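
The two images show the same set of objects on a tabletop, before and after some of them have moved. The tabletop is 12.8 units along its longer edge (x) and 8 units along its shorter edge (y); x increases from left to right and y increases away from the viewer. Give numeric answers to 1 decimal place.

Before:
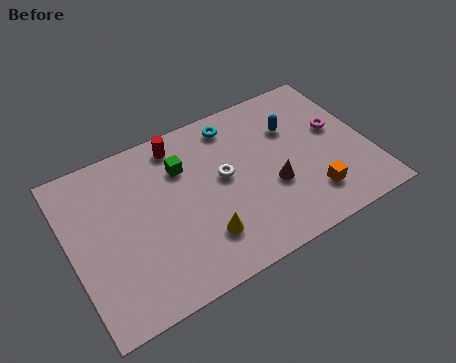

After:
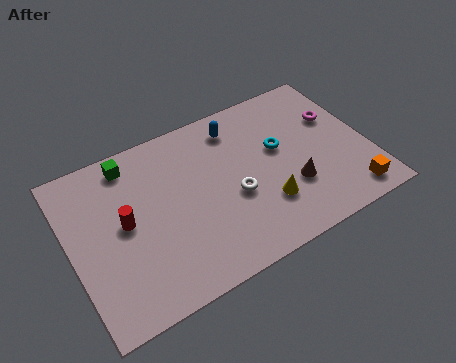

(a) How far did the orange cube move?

1.7

The orange cube moved from about (10.0, 1.8) to (11.6, 1.1), a distance of √(1.6² + 0.7²) ≈ 1.7.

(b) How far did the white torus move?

1.1

The white torus moved from about (6.6, 4.4) to (6.9, 3.3), a distance of √(0.3² + 1.1²) ≈ 1.1.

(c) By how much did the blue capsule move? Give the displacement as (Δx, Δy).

(-2.3, 1.1)

From the two frames, the blue capsule sits at roughly (9.8, 5.5) before and (7.5, 6.6) after.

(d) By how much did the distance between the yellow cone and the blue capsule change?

-1.4

The distance was about 5.7 in the first image and 4.3 in the second, so they moved 1.4 units closer together.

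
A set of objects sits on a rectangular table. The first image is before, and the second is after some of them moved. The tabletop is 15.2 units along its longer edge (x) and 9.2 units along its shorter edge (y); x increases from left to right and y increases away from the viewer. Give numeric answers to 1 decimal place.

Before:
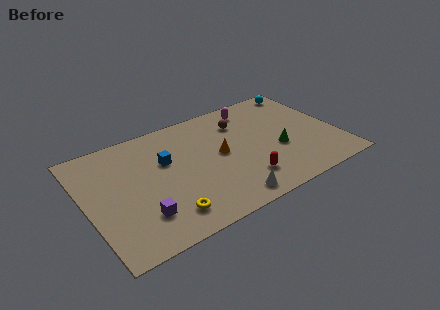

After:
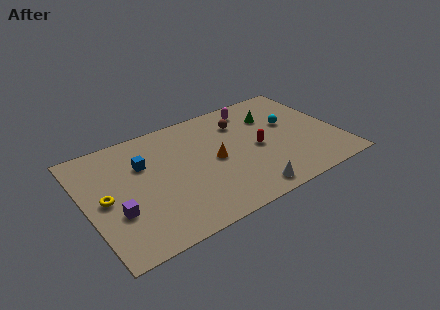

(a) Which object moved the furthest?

the yellow torus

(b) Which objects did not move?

the magenta capsule and the brown sphere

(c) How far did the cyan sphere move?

3.1

The cyan sphere moved from about (14.0, 8.2) to (12.5, 5.5), a distance of √(1.5² + 2.7²) ≈ 3.1.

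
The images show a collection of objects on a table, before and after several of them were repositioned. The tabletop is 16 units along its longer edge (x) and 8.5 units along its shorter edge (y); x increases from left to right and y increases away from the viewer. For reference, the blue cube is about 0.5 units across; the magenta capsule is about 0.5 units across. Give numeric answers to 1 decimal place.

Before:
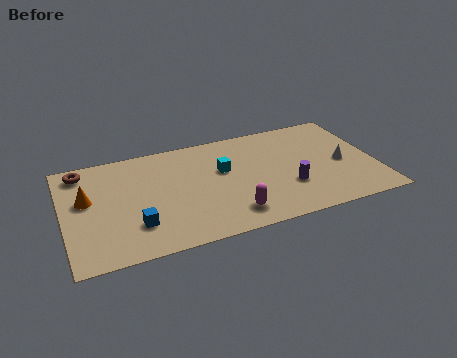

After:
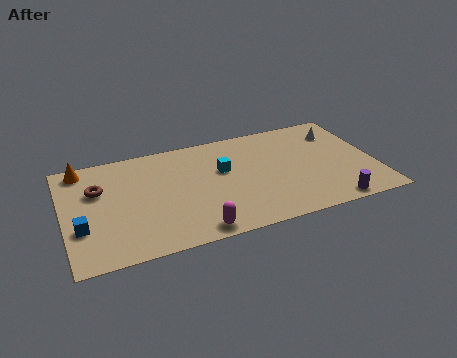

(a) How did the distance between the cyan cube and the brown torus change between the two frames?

-1.0

Before: roughly 7.4 units apart; after: 6.4. That's 1.0 units closer together.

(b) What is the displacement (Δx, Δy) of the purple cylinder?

(2.0, -2.0)

From the two frames, the purple cylinder sits at roughly (11.4, 2.8) before and (13.4, 0.8) after.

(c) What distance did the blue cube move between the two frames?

2.8

The blue cube was near (3.5, 2.3) before and (0.8, 2.9) after, so it travelled √(2.7² + 0.6²) ≈ 2.8 units.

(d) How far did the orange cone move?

2.5

The orange cone moved from about (1.2, 5.0) to (1.1, 7.5), a distance of √(0.1² + 2.5²) ≈ 2.5.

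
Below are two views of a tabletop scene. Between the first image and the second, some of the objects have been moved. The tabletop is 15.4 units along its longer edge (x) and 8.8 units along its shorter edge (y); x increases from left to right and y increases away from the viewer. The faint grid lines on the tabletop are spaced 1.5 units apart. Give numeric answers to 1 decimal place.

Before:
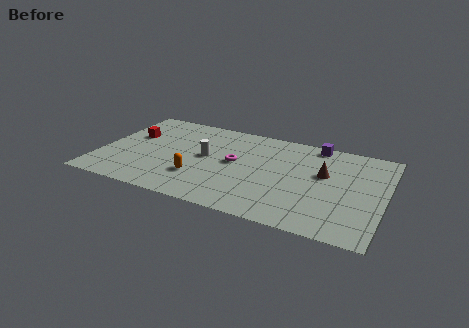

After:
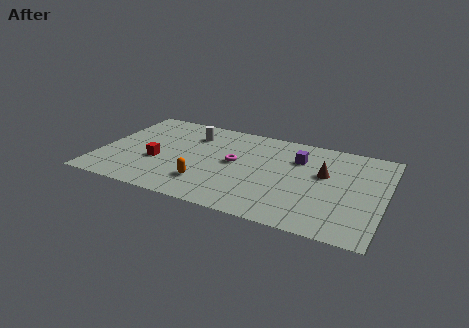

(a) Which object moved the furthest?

the red cube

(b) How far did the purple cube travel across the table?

1.9

The purple cube moved from about (11.4, 8.0) to (10.6, 6.3), a distance of √(0.8² + 1.7²) ≈ 1.9.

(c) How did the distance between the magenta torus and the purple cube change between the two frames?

-1.6

They were about 5.3 units apart before and 3.7 after — 1.6 units closer together.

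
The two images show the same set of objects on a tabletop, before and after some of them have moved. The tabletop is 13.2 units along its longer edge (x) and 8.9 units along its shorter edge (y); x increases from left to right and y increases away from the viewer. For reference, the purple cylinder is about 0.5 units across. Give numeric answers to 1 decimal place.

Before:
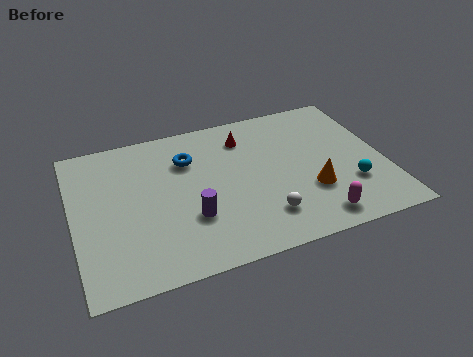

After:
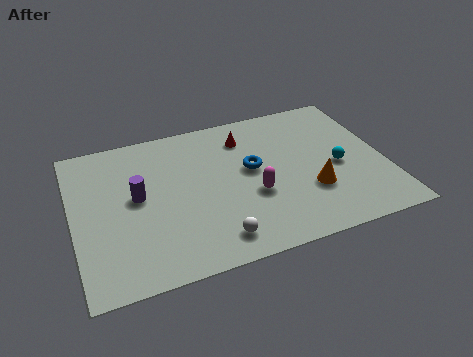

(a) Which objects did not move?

the red cone and the orange cone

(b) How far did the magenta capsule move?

3.3

The magenta capsule moved from about (9.9, 1.2) to (7.5, 3.4), a distance of √(2.4² + 2.2²) ≈ 3.3.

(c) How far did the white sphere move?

2.2

From (7.8, 2.0) to (5.7, 1.4), the white sphere covered √(2.1² + 0.6²) ≈ 2.2 units.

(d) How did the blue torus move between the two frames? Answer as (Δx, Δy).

(2.6, -1.4)

From the two frames, the blue torus sits at roughly (5.0, 6.4) before and (7.6, 5.0) after.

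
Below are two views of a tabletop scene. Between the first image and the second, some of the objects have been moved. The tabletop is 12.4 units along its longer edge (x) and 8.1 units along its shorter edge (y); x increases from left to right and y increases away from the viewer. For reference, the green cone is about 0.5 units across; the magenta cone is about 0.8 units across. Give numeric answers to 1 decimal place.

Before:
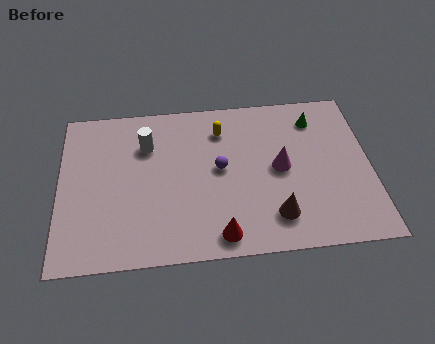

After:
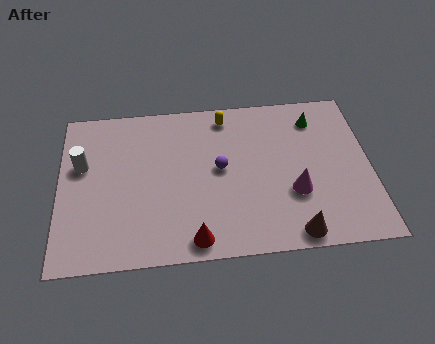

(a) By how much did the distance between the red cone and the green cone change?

+0.7

The distance was about 6.8 in the first image and 7.5 in the second, so they moved 0.7 units further apart.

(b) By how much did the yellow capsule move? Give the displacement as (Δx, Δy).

(0.2, 0.7)

From the two frames, the yellow capsule sits at roughly (6.5, 6.3) before and (6.7, 7.0) after.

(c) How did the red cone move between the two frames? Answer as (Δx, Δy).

(-1.0, -0.1)

From the two frames, the red cone sits at roughly (6.3, 1.0) before and (5.3, 0.9) after.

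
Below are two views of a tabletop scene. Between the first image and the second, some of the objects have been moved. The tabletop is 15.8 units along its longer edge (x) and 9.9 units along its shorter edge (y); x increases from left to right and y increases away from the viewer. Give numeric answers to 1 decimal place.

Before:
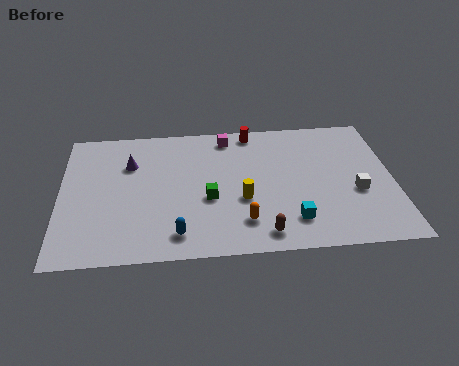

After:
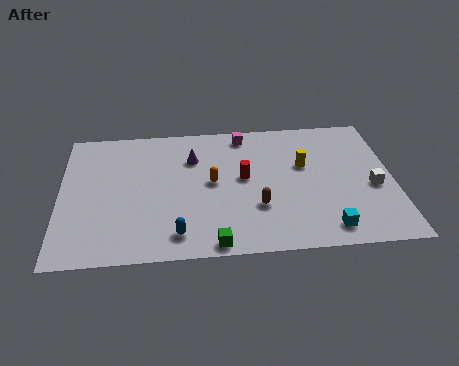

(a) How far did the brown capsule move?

1.9

The brown capsule was near (9.5, 1.3) before and (9.3, 3.2) after, so it travelled √(0.2² + 1.9²) ≈ 1.9 units.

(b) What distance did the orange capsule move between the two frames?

3.3

The orange capsule moved from about (8.6, 2.2) to (7.2, 5.2), a distance of √(1.4² + 3.0²) ≈ 3.3.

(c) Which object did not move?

the blue capsule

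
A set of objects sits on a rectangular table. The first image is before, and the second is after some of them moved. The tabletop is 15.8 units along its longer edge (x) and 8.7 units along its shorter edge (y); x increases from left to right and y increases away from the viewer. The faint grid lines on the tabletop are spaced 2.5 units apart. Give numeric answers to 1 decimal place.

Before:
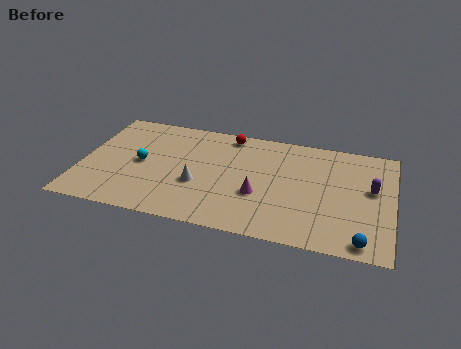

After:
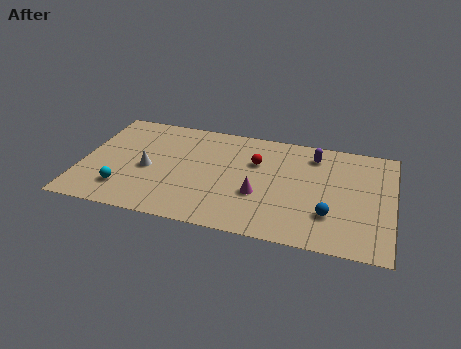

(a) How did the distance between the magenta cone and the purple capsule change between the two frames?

-1.2

They were about 5.9 units apart before and 4.7 after — 1.2 units closer together.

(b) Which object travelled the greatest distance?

the purple capsule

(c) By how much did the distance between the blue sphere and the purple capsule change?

+0.6

Before: roughly 4.1 units apart; after: 4.7. That's 0.6 units further apart.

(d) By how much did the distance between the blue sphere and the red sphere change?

-4.7

They were about 9.8 units apart before and 5.1 after — 4.7 units closer together.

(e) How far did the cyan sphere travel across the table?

2.4

From (3.0, 4.3) to (2.3, 2.0), the cyan sphere covered √(0.7² + 2.3²) ≈ 2.4 units.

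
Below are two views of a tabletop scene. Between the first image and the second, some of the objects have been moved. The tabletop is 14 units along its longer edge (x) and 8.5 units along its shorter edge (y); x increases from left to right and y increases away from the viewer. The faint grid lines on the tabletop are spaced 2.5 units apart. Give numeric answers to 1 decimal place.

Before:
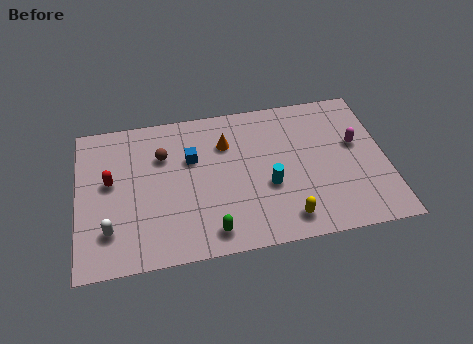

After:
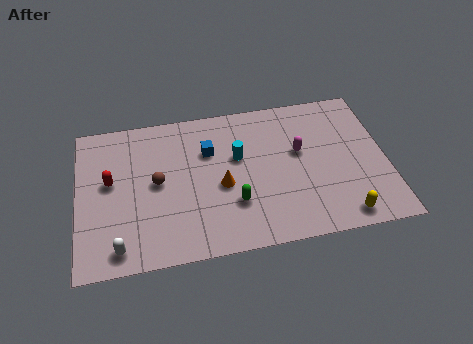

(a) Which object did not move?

the red capsule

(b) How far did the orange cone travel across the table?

2.4

The orange cone moved from about (6.8, 6.1) to (6.5, 3.7), a distance of √(0.3² + 2.4²) ≈ 2.4.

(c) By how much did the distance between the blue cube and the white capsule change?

+1.2

They were about 5.1 units apart before and 6.3 after — 1.2 units further apart.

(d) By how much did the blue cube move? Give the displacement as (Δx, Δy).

(0.8, 0.3)

From the two frames, the blue cube sits at roughly (5.2, 5.5) before and (6.0, 5.8) after.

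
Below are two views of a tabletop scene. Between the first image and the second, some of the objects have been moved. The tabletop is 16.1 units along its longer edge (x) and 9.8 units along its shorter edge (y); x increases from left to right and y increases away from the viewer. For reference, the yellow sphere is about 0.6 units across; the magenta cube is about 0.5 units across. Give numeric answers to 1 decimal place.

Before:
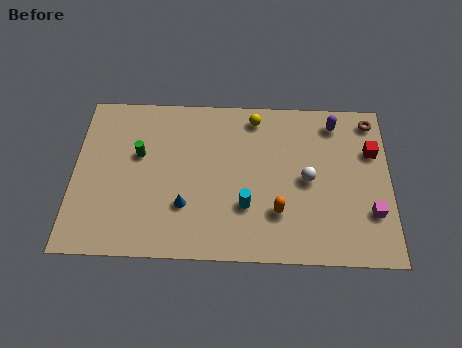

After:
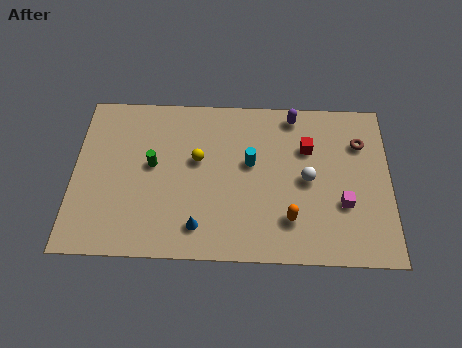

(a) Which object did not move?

the white sphere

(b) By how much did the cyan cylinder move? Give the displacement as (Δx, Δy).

(0.2, 2.6)

The cyan cylinder started near (8.8, 3.1) and ended near (9.0, 5.7).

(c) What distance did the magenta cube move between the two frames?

1.5

The magenta cube was near (15.1, 2.9) before and (13.7, 3.4) after, so it travelled √(1.4² + 0.5²) ≈ 1.5 units.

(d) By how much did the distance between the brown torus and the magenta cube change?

-1.8

The distance was about 5.6 in the first image and 3.8 in the second, so they moved 1.8 units closer together.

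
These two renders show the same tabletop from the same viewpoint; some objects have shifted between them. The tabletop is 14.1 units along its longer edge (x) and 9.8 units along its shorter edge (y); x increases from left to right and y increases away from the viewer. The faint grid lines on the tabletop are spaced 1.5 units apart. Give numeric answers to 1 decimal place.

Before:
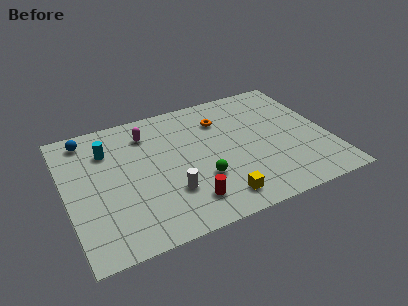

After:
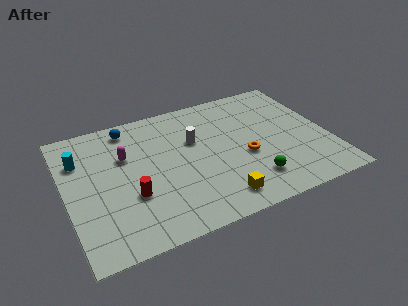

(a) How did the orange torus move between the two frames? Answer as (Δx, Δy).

(0.9, -3.3)

From the two frames, the orange torus sits at roughly (8.6, 7.3) before and (9.5, 4.0) after.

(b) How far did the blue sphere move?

2.3

From (1.4, 8.5) to (3.7, 8.5), the blue sphere covered √(2.3² + 0.0²) ≈ 2.3 units.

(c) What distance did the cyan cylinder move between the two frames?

1.5

The cyan cylinder was near (2.4, 7.2) before and (0.9, 7.0) after, so it travelled √(1.5² + 0.2²) ≈ 1.5 units.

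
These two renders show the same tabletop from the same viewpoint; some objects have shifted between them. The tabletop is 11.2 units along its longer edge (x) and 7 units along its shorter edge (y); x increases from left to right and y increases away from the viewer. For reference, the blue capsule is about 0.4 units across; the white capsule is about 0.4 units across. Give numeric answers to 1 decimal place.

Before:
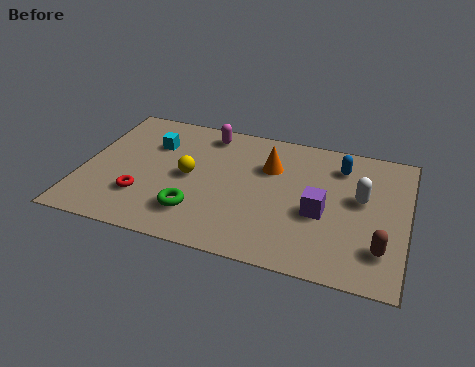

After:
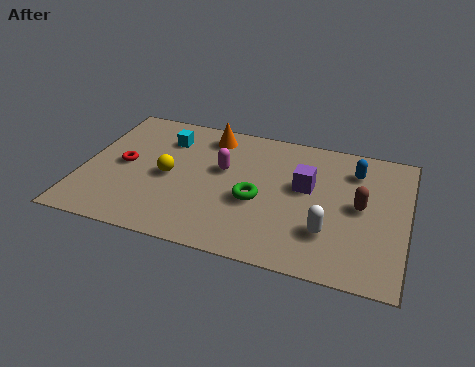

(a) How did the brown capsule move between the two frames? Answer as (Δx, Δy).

(-0.8, 1.9)

The brown capsule started near (10.4, 1.7) and ended near (9.6, 3.6).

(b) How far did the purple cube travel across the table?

1.3

From (8.3, 2.9) to (7.7, 4.1), the purple cube covered √(0.6² + 1.2²) ≈ 1.3 units.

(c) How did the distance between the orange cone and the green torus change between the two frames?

-0.3

The distance was about 3.9 in the first image and 3.6 in the second, so they moved 0.3 units closer together.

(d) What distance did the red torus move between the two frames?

1.7

The red torus was near (2.2, 2.0) before and (1.4, 3.5) after, so it travelled √(0.8² + 1.5²) ≈ 1.7 units.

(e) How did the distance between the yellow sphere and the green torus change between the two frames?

+1.3

Before: roughly 1.8 units apart; after: 3.1. That's 1.3 units further apart.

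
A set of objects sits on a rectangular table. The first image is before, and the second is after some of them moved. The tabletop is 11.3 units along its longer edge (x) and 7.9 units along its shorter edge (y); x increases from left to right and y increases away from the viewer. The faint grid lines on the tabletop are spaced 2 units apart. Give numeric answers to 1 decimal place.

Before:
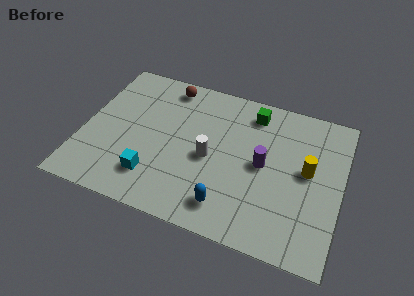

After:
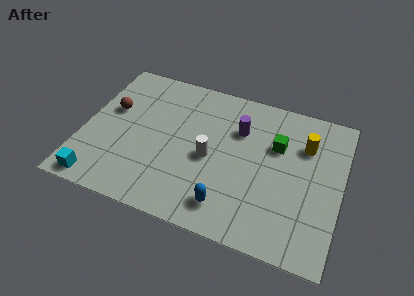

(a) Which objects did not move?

the blue capsule and the white cylinder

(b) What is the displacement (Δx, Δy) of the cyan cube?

(-2.3, -1.0)

From the two frames, the cyan cube sits at roughly (3.3, 1.8) before and (1.0, 0.8) after.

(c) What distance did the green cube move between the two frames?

1.8

The green cube was near (7.2, 6.6) before and (8.4, 5.2) after, so it travelled √(1.2² + 1.4²) ≈ 1.8 units.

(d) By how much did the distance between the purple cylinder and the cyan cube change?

+2.3

The distance was about 5.1 in the first image and 7.4 in the second, so they moved 2.3 units further apart.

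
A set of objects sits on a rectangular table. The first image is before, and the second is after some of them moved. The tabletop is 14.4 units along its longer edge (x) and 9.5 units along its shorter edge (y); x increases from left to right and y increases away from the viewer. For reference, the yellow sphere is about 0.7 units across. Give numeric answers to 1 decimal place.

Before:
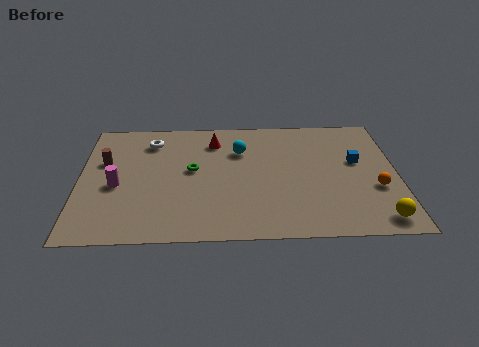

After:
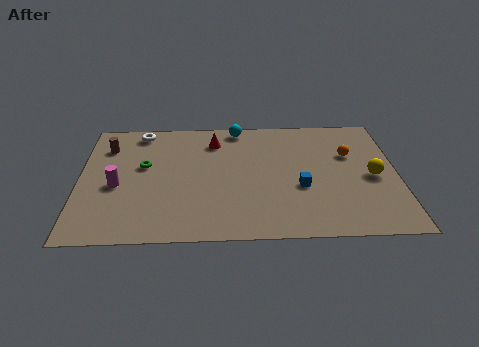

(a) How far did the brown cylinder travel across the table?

1.2

The brown cylinder moved from about (1.1, 6.0) to (1.2, 7.2), a distance of √(0.1² + 1.2²) ≈ 1.2.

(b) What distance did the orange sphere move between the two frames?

2.9

The orange sphere was near (13.4, 3.5) before and (12.3, 6.2) after, so it travelled √(1.1² + 2.7²) ≈ 2.9 units.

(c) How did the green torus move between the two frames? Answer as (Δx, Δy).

(-2.2, 0.4)

The green torus was at about (5.1, 5.2) and moved to about (2.9, 5.6).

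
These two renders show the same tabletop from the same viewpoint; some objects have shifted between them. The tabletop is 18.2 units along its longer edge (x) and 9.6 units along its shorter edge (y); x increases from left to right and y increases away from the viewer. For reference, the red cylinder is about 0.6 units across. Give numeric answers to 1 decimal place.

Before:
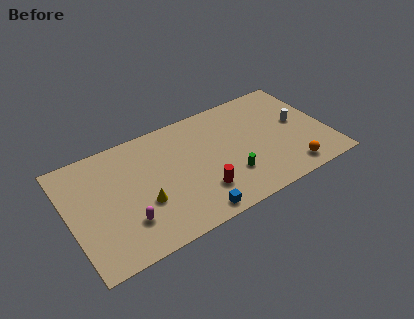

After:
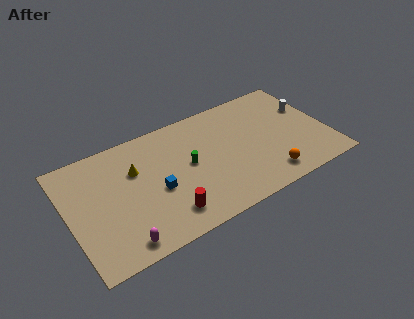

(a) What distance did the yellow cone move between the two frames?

2.9

From (5.0, 3.5) to (4.8, 6.4), the yellow cone covered √(0.2² + 2.9²) ≈ 2.9 units.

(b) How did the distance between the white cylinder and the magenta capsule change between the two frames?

+2.1

The distance was about 12.9 in the first image and 15.0 in the second, so they moved 2.1 units further apart.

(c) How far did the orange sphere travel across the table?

1.6

From (15.1, 1.4) to (13.5, 1.6), the orange sphere covered √(1.6² + 0.2²) ≈ 1.6 units.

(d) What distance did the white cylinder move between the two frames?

1.3

The white cylinder moved from about (16.3, 5.2) to (17.2, 6.2), a distance of √(0.9² + 1.0²) ≈ 1.3.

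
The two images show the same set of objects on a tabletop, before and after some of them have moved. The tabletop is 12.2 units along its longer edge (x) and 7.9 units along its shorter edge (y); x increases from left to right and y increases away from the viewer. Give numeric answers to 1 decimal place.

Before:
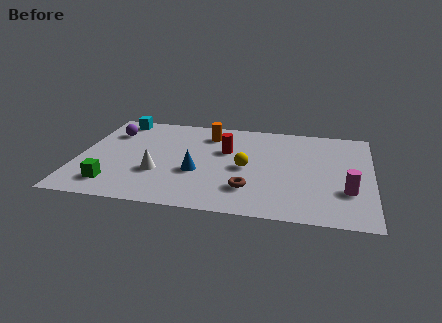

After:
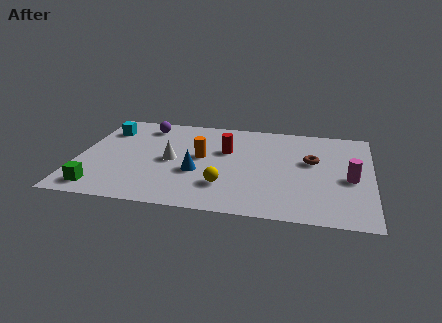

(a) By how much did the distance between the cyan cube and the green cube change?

-0.6

Before: roughly 5.5 units apart; after: 4.9. That's 0.6 units closer together.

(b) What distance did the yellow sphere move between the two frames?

1.8

The yellow sphere moved from about (7.0, 3.7) to (6.2, 2.1), a distance of √(0.8² + 1.6²) ≈ 1.8.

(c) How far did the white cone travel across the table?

1.2

The white cone moved from about (3.4, 2.7) to (3.9, 3.8), a distance of √(0.5² + 1.1²) ≈ 1.2.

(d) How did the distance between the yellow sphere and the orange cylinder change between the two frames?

-0.6

Before: roughly 3.1 units apart; after: 2.5. That's 0.6 units closer together.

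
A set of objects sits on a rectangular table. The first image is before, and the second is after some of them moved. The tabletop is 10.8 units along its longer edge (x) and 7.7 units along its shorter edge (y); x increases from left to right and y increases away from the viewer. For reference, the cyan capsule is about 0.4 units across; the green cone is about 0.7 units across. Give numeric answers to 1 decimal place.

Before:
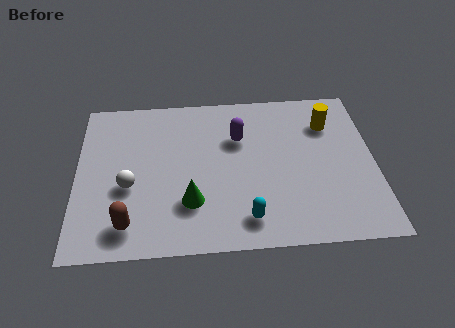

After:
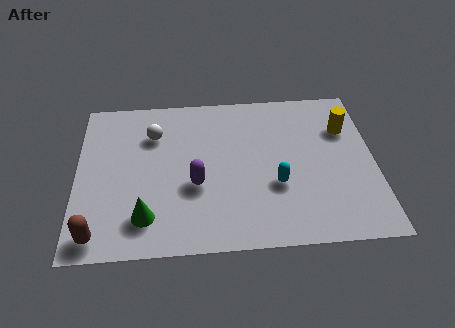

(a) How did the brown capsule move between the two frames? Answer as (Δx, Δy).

(-1.1, -0.4)

The brown capsule started near (1.9, 1.3) and ended near (0.8, 0.9).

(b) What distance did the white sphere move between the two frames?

2.7

From (1.9, 3.1) to (2.8, 5.6), the white sphere covered √(0.9² + 2.5²) ≈ 2.7 units.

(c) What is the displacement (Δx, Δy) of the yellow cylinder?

(0.6, -0.3)

From the two frames, the yellow cylinder sits at roughly (9.2, 5.7) before and (9.8, 5.4) after.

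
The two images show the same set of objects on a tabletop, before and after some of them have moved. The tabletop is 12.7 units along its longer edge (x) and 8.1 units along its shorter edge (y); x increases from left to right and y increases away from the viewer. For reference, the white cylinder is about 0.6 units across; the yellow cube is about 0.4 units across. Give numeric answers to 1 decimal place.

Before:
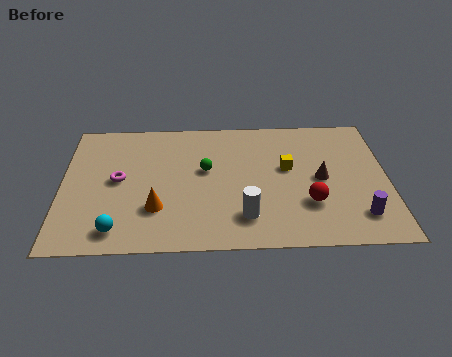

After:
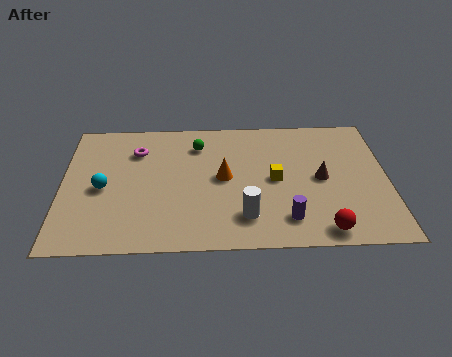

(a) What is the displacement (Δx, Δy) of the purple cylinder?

(-2.8, -0.1)

The purple cylinder was at about (11.5, 1.7) and moved to about (8.7, 1.6).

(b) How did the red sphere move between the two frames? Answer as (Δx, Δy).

(0.5, -1.6)

The red sphere started near (9.6, 2.5) and ended near (10.1, 0.9).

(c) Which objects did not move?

the brown cone and the white cylinder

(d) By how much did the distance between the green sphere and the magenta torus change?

-1.0

The distance was about 3.4 in the first image and 2.4 in the second, so they moved 1.0 units closer together.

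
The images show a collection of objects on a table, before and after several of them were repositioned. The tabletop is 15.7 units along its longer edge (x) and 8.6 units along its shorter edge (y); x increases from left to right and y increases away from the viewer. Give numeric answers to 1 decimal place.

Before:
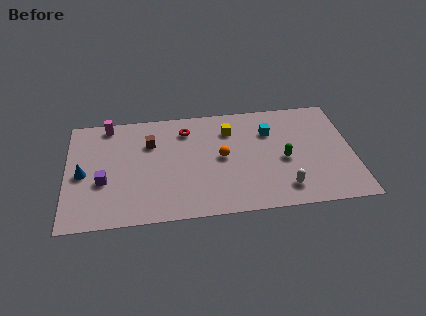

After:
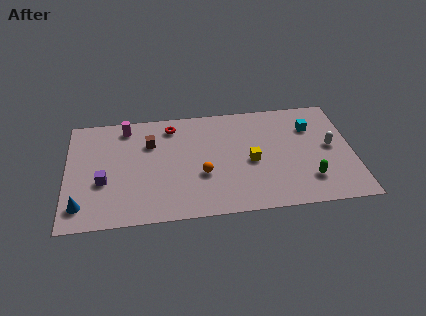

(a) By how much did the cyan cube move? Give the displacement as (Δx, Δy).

(2.3, 0.1)

The cyan cube was at about (11.2, 6.1) and moved to about (13.5, 6.2).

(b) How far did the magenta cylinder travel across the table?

1.0

The magenta cylinder moved from about (2.3, 7.7) to (3.3, 7.4), a distance of √(1.0² + 0.3²) ≈ 1.0.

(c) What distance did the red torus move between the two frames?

0.9

From (6.6, 6.8) to (5.8, 7.2), the red torus covered √(0.8² + 0.4²) ≈ 0.9 units.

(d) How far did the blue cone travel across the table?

2.4

The blue cone was near (0.9, 4.0) before and (0.8, 1.6) after, so it travelled √(0.1² + 2.4²) ≈ 2.4 units.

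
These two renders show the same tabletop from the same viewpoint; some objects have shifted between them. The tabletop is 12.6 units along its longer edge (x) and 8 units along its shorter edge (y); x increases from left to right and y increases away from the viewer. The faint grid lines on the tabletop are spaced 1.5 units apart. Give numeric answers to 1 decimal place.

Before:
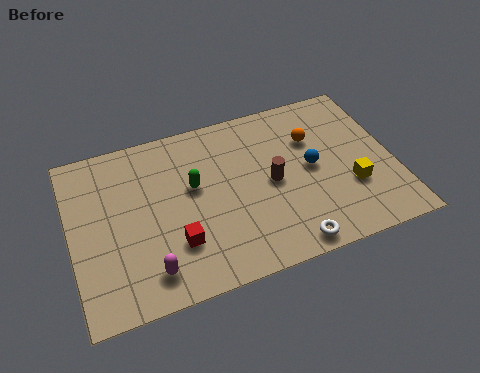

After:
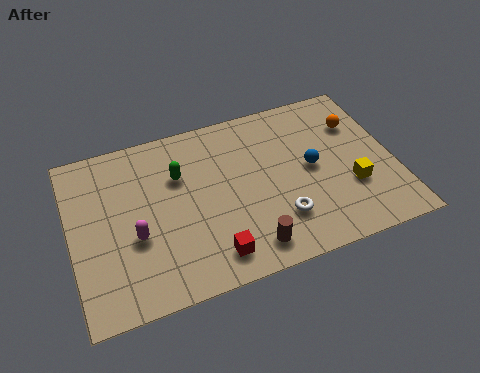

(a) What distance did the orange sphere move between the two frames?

1.8

The orange sphere was near (9.6, 5.5) before and (11.4, 5.7) after, so it travelled √(1.8² + 0.2²) ≈ 1.8 units.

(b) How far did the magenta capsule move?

1.7

The magenta capsule was near (2.8, 1.4) before and (2.4, 3.1) after, so it travelled √(0.4² + 1.7²) ≈ 1.7 units.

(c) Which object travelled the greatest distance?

the brown cylinder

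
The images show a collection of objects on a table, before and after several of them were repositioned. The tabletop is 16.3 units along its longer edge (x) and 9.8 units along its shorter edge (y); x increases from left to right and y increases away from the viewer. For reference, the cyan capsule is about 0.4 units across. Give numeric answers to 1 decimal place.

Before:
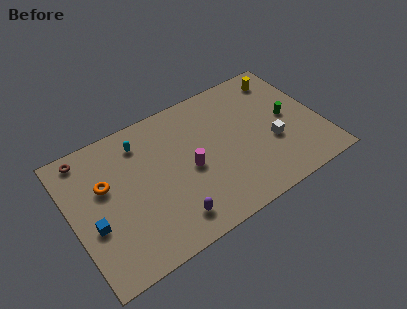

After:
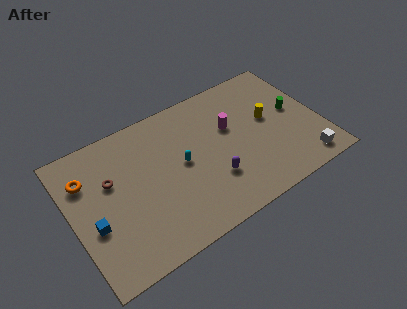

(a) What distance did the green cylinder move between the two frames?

0.6

From (14.3, 5.0) to (14.8, 5.3), the green cylinder covered √(0.5² + 0.3²) ≈ 0.6 units.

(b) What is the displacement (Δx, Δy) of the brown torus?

(1.3, -2.5)

From the two frames, the brown torus sits at roughly (1.4, 8.7) before and (2.7, 6.2) after.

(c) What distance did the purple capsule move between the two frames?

3.3

The purple capsule was near (5.9, 1.7) before and (8.9, 3.0) after, so it travelled √(3.0² + 1.3²) ≈ 3.3 units.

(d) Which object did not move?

the blue cube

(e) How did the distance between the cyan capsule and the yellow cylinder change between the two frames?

-3.7

Before: roughly 9.6 units apart; after: 5.9. That's 3.7 units closer together.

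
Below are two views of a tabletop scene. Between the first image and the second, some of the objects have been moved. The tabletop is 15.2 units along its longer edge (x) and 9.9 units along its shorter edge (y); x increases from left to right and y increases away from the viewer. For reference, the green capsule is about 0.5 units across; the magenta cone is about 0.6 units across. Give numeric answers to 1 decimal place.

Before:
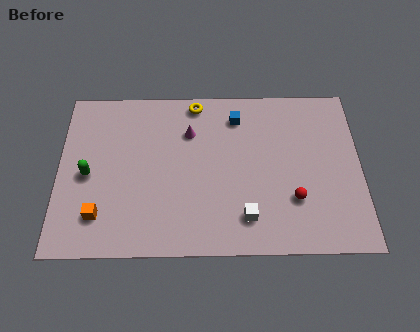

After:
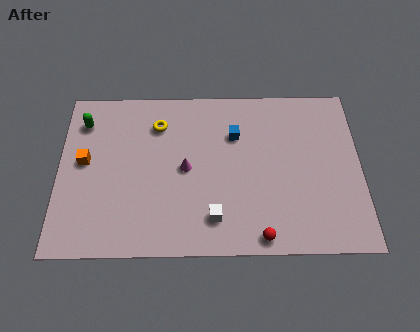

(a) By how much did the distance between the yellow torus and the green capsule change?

-3.1

Before: roughly 6.9 units apart; after: 3.8. That's 3.1 units closer together.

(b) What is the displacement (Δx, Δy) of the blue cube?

(-0.1, -1.1)

The blue cube started near (9.0, 8.0) and ended near (8.9, 6.9).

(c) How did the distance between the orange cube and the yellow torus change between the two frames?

-3.9

The distance was about 8.2 in the first image and 4.3 in the second, so they moved 3.9 units closer together.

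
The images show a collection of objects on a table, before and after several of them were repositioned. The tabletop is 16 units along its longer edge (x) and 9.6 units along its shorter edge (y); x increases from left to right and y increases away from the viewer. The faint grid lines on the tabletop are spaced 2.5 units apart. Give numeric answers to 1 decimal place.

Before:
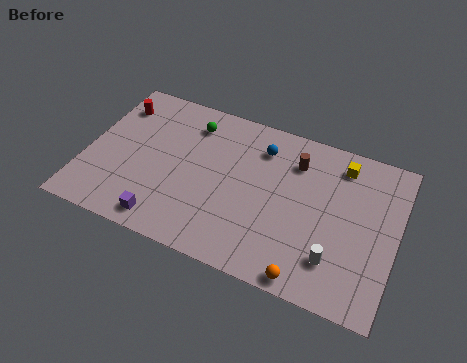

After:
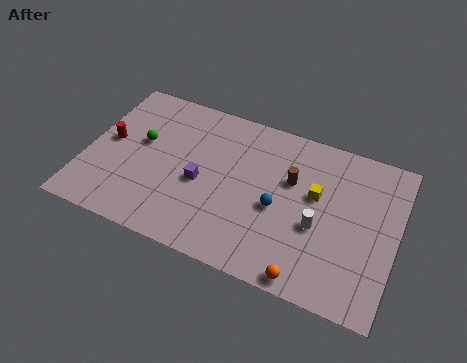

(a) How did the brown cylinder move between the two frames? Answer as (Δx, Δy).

(-0.1, -1.2)

From the two frames, the brown cylinder sits at roughly (10.6, 7.3) before and (10.5, 6.1) after.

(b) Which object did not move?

the orange sphere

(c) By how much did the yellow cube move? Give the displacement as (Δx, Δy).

(-1.1, -2.3)

From the two frames, the yellow cube sits at roughly (12.9, 8.0) before and (11.8, 5.7) after.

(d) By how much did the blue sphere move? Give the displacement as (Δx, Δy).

(1.2, -3.3)

The blue sphere was at about (8.8, 7.5) and moved to about (10.0, 4.2).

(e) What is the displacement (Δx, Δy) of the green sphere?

(-2.4, -2.1)

The green sphere started near (5.1, 7.7) and ended near (2.7, 5.6).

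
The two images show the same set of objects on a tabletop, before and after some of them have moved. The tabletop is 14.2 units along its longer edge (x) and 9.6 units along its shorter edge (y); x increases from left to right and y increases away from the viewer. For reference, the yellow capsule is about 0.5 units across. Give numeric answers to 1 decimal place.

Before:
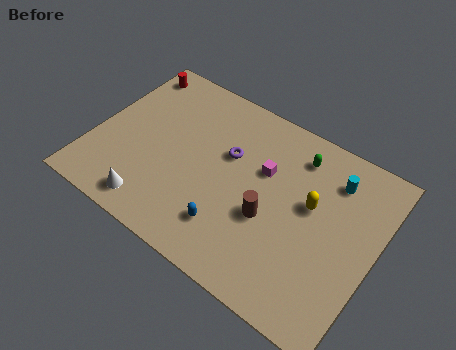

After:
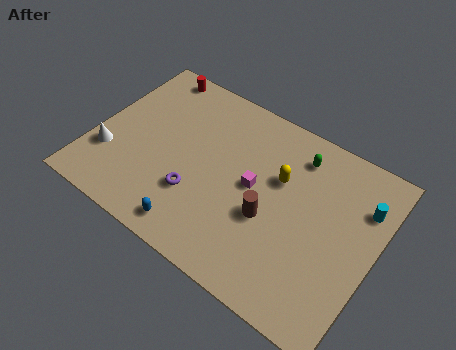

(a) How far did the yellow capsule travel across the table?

1.8

The yellow capsule moved from about (10.9, 5.6) to (9.2, 6.1), a distance of √(1.7² + 0.5²) ≈ 1.8.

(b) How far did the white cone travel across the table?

3.1

The white cone was near (3.6, 1.3) before and (1.0, 2.9) after, so it travelled √(2.6² + 1.6²) ≈ 3.1 units.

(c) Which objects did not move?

the green capsule and the brown cylinder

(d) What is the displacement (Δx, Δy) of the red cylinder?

(1.0, 0.4)

The red cylinder was at about (1.0, 8.3) and moved to about (2.0, 8.7).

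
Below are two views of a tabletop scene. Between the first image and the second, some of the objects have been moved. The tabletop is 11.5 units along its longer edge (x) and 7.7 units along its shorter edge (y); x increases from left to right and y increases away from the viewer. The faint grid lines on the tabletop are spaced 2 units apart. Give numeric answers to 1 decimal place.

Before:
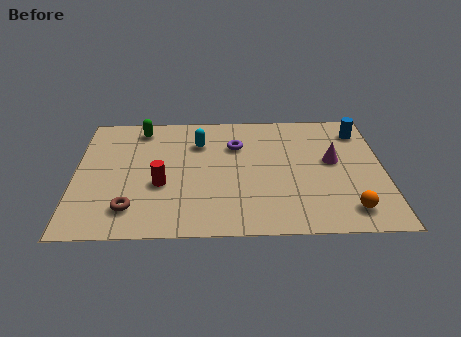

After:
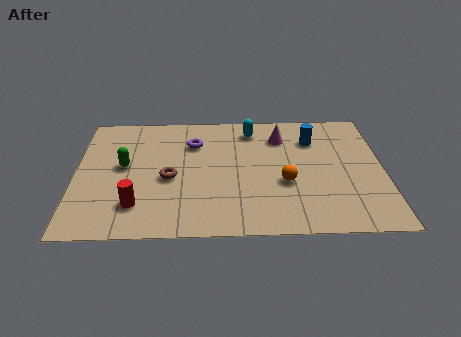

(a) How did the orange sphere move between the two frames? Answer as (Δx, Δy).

(-2.3, 1.7)

From the two frames, the orange sphere sits at roughly (10.1, 1.3) before and (7.8, 3.0) after.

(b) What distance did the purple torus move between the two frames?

1.6

From (6.0, 5.4) to (4.4, 5.6), the purple torus covered √(1.6² + 0.2²) ≈ 1.6 units.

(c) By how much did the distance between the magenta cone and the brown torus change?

-3.1

The distance was about 8.0 in the first image and 4.9 in the second, so they moved 3.1 units closer together.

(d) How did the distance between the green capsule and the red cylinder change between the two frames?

-1.2

The distance was about 3.7 in the first image and 2.5 in the second, so they moved 1.2 units closer together.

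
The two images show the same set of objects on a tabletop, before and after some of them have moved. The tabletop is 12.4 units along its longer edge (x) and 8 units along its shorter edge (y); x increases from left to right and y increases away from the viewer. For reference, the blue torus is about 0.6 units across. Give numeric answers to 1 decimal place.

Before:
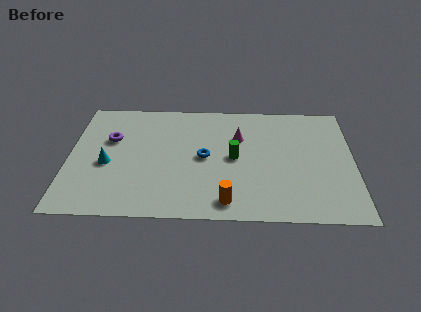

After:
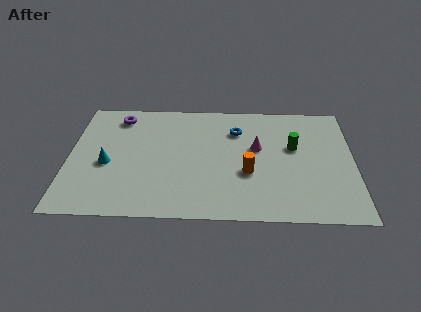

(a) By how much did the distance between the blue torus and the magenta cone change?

-0.6

Before: roughly 2.1 units apart; after: 1.5. That's 0.6 units closer together.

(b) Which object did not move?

the cyan cone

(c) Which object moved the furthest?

the green cylinder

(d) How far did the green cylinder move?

2.7

The green cylinder was near (7.2, 4.0) before and (9.8, 4.8) after, so it travelled √(2.6² + 0.8²) ≈ 2.7 units.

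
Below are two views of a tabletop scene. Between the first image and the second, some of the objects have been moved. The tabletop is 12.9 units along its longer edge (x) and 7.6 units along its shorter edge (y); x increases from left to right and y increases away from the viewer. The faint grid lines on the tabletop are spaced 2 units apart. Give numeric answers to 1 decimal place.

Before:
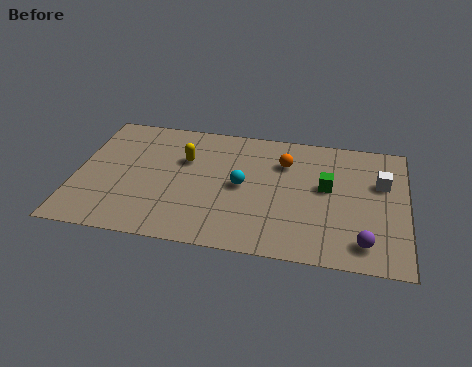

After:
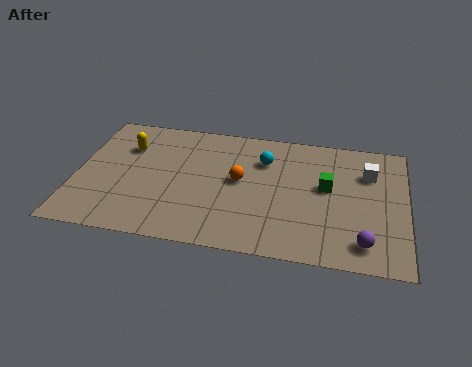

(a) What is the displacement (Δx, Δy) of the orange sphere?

(-1.7, -1.4)

The orange sphere was at about (8.1, 5.5) and moved to about (6.4, 4.1).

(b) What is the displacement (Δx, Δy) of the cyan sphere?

(0.8, 1.7)

The cyan sphere was at about (6.5, 3.8) and moved to about (7.3, 5.5).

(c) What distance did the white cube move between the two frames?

0.7

The white cube was near (11.9, 4.9) before and (11.4, 5.4) after, so it travelled √(0.5² + 0.5²) ≈ 0.7 units.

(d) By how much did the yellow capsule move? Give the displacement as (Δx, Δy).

(-2.3, 0.4)

The yellow capsule started near (4.2, 5.0) and ended near (1.9, 5.4).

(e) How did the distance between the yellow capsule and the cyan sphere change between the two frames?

+2.8

Before: roughly 2.6 units apart; after: 5.4. That's 2.8 units further apart.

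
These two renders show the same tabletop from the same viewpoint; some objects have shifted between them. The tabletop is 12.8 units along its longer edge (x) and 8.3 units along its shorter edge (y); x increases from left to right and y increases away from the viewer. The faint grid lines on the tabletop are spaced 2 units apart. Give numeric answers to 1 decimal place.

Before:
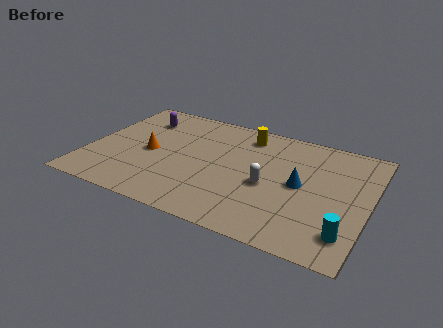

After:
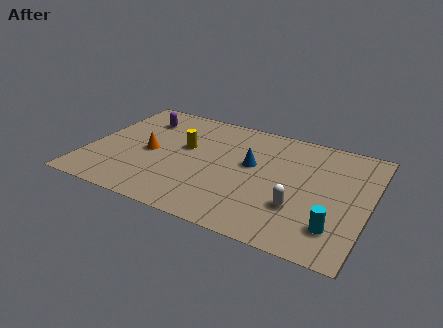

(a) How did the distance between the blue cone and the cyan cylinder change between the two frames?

+1.6

The distance was about 3.4 in the first image and 5.0 in the second, so they moved 1.6 units further apart.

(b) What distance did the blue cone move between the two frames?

2.4

The blue cone was near (9.7, 4.2) before and (7.4, 4.8) after, so it travelled √(2.3² + 0.6²) ≈ 2.4 units.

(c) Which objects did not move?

the purple capsule and the orange cone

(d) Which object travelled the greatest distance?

the yellow cylinder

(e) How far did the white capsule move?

1.8

From (8.3, 3.6) to (9.8, 2.6), the white capsule covered √(1.5² + 1.0²) ≈ 1.8 units.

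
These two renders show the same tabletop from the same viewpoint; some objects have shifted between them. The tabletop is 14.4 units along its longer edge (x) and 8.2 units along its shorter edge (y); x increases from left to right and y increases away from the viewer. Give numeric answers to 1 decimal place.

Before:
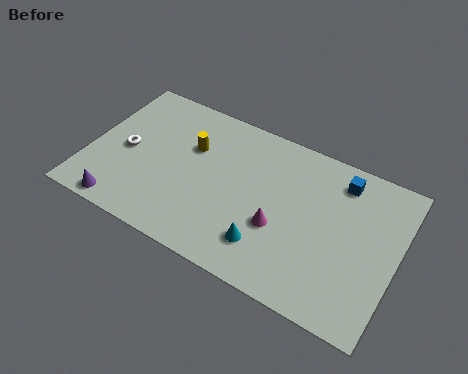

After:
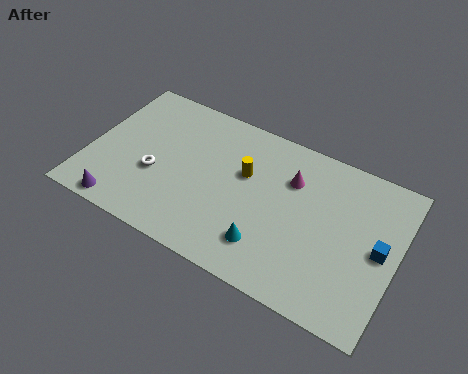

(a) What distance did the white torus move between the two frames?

1.7

The white torus moved from about (1.7, 3.9) to (3.2, 3.2), a distance of √(1.5² + 0.7²) ≈ 1.7.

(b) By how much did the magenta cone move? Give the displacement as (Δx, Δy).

(0.2, 2.7)

From the two frames, the magenta cone sits at roughly (9.1, 3.1) before and (9.3, 5.8) after.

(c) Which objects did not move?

the cyan cone and the purple cone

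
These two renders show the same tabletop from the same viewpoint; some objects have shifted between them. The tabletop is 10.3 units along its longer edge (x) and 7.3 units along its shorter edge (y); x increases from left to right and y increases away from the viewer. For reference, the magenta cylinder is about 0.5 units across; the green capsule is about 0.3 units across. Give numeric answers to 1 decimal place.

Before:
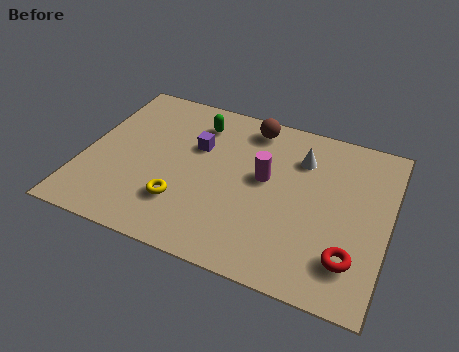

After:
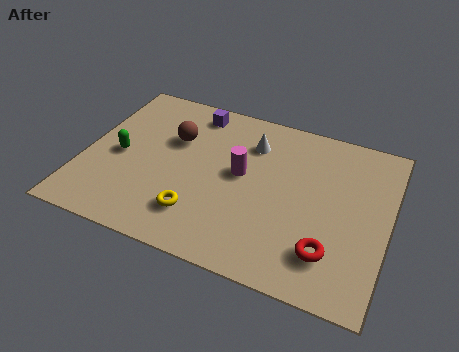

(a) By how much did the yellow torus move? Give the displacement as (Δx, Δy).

(0.6, -0.3)

From the two frames, the yellow torus sits at roughly (3.5, 2.0) before and (4.1, 1.7) after.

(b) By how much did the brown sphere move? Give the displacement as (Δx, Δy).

(-2.5, -1.5)

From the two frames, the brown sphere sits at roughly (5.4, 6.3) before and (2.9, 4.8) after.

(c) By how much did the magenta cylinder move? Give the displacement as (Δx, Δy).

(-0.8, -0.1)

The magenta cylinder started near (6.1, 4.1) and ended near (5.3, 4.0).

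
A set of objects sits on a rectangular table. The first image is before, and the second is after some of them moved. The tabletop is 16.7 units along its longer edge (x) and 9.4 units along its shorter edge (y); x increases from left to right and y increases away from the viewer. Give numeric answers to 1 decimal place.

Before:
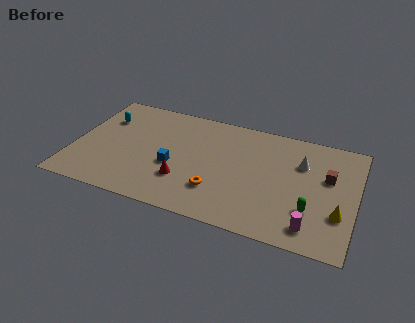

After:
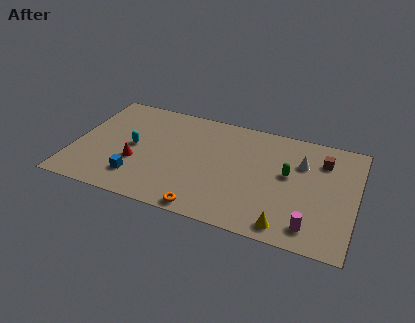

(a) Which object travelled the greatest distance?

the yellow cone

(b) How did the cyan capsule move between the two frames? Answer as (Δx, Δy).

(2.0, -2.0)

The cyan capsule started near (1.5, 6.7) and ended near (3.5, 4.7).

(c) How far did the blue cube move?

2.6

The blue cube was near (6.0, 3.8) before and (4.0, 2.1) after, so it travelled √(2.0² + 1.7²) ≈ 2.6 units.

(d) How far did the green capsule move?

2.9

From (14.2, 2.8) to (12.7, 5.3), the green capsule covered √(1.5² + 2.5²) ≈ 2.9 units.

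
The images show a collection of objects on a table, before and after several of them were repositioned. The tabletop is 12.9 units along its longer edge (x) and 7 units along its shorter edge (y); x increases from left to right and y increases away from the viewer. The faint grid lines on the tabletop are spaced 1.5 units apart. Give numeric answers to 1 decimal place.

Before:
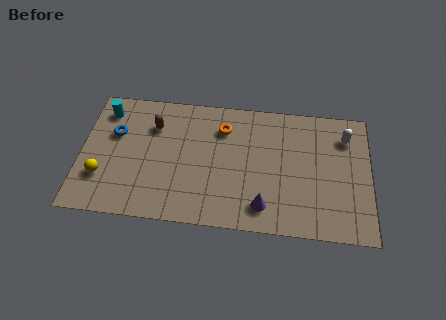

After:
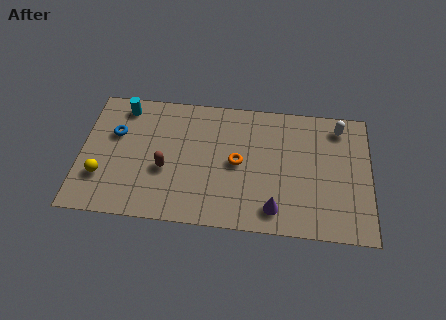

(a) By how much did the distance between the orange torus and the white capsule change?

-0.4

They were about 5.5 units apart before and 5.1 after — 0.4 units closer together.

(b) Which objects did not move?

the blue torus and the yellow sphere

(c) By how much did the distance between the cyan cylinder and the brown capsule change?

+1.5

Before: roughly 2.3 units apart; after: 3.8. That's 1.5 units further apart.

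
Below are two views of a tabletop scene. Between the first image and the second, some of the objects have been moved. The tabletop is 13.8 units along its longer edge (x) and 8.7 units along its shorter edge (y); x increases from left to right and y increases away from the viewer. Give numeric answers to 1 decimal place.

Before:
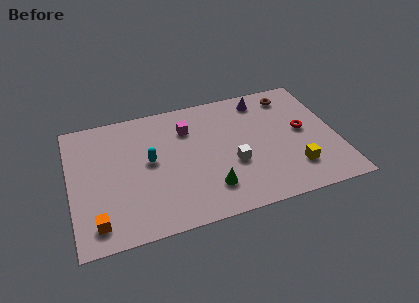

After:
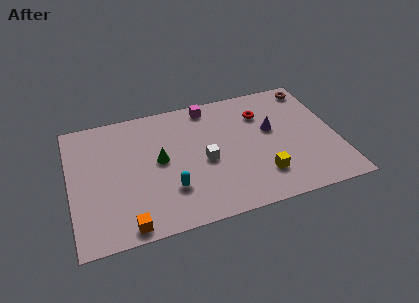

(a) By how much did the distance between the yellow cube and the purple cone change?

-2.3

The distance was about 5.4 in the first image and 3.1 in the second, so they moved 2.3 units closer together.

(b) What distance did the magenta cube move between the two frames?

1.8

From (6.2, 6.4) to (7.4, 7.7), the magenta cube covered √(1.2² + 1.3²) ≈ 1.8 units.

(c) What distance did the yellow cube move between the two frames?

1.7

The yellow cube was near (11.4, 2.1) before and (9.7, 2.1) after, so it travelled √(1.7² + 0.0²) ≈ 1.7 units.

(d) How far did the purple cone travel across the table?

2.3

The purple cone was near (10.2, 7.4) before and (10.5, 5.1) after, so it travelled √(0.3² + 2.3²) ≈ 2.3 units.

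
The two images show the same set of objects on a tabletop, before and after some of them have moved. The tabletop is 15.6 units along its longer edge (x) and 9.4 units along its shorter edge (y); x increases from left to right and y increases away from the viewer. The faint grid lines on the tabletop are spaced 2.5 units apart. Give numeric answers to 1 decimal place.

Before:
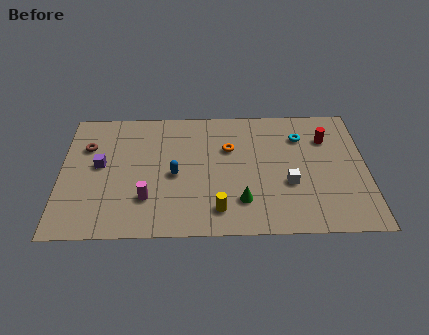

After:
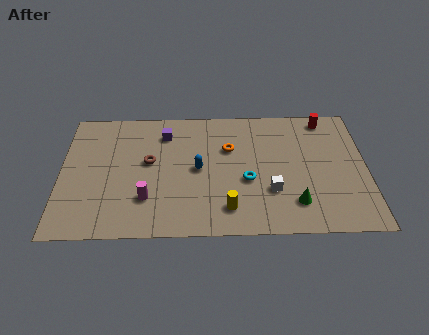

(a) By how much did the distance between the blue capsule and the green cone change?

+1.6

The distance was about 3.9 in the first image and 5.5 in the second, so they moved 1.6 units further apart.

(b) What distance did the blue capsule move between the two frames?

1.3

The blue capsule was near (5.8, 4.3) before and (7.0, 4.7) after, so it travelled √(1.2² + 0.4²) ≈ 1.3 units.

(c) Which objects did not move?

the orange torus and the magenta cylinder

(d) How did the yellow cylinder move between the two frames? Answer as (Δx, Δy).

(0.5, 0.1)

The yellow cylinder started near (8.0, 1.7) and ended near (8.5, 1.8).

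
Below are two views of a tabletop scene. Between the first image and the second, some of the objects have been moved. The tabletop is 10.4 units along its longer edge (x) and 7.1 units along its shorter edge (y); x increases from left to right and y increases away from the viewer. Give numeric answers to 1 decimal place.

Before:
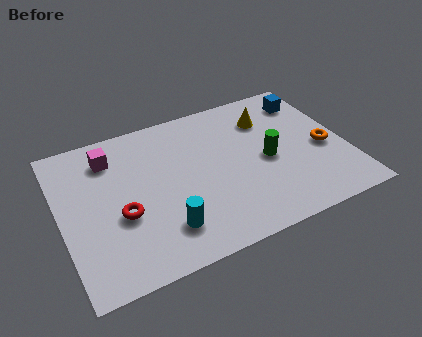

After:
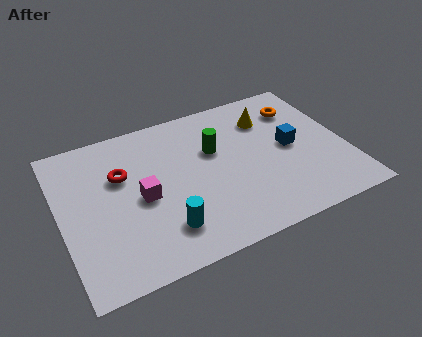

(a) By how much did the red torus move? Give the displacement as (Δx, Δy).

(0.2, 1.8)

From the two frames, the red torus sits at roughly (2.1, 2.8) before and (2.3, 4.6) after.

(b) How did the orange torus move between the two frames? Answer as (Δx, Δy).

(-0.6, 2.3)

The orange torus was at about (9.6, 3.1) and moved to about (9.0, 5.4).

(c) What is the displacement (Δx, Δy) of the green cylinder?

(-1.8, 1.2)

From the two frames, the green cylinder sits at roughly (7.5, 3.3) before and (5.7, 4.5) after.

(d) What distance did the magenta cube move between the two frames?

2.5

The magenta cube moved from about (2.0, 5.6) to (2.9, 3.3), a distance of √(0.9² + 2.3²) ≈ 2.5.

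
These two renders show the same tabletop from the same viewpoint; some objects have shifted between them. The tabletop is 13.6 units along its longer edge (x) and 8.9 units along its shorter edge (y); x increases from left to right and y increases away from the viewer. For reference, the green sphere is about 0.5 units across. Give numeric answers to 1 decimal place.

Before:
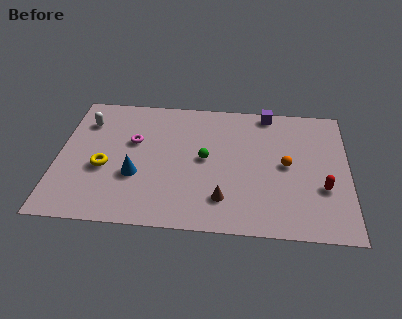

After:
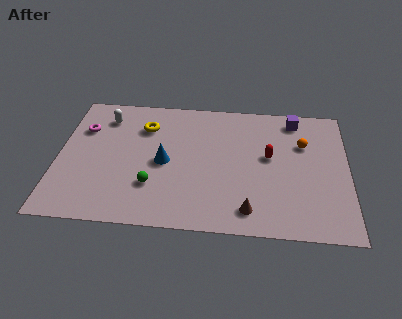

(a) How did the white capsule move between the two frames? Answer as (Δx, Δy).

(0.9, 0.4)

From the two frames, the white capsule sits at roughly (1.2, 6.7) before and (2.1, 7.1) after.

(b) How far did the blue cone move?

1.6

The blue cone moved from about (3.7, 3.2) to (5.0, 4.2), a distance of √(1.3² + 1.0²) ≈ 1.6.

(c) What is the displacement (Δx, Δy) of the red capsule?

(-2.5, 1.9)

From the two frames, the red capsule sits at roughly (12.4, 3.1) before and (9.9, 5.0) after.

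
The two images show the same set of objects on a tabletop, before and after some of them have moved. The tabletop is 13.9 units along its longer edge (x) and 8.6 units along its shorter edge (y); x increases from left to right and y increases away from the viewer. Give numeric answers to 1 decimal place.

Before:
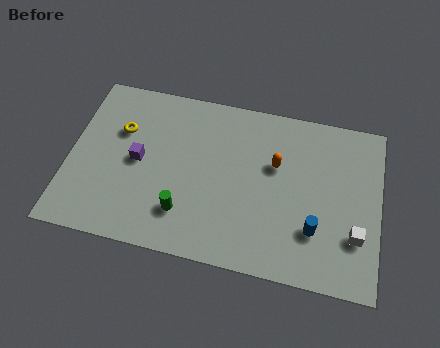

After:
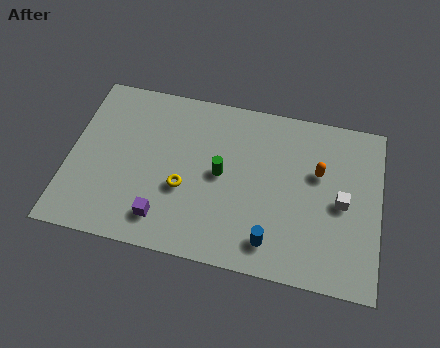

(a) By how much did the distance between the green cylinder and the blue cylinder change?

-2.0

They were about 5.8 units apart before and 3.8 after — 2.0 units closer together.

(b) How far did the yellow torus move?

3.8

The yellow torus was near (2.2, 5.7) before and (5.2, 3.3) after, so it travelled √(3.0² + 2.4²) ≈ 3.8 units.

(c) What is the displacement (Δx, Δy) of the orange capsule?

(1.9, 0.0)

From the two frames, the orange capsule sits at roughly (9.2, 5.4) before and (11.1, 5.4) after.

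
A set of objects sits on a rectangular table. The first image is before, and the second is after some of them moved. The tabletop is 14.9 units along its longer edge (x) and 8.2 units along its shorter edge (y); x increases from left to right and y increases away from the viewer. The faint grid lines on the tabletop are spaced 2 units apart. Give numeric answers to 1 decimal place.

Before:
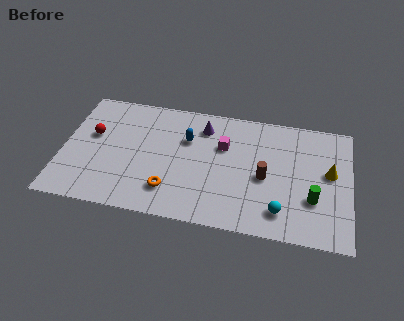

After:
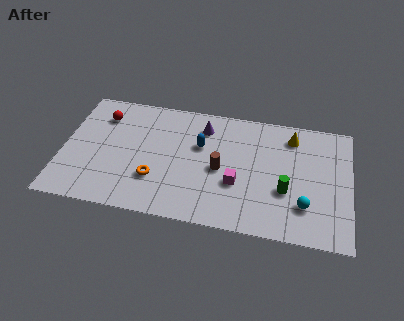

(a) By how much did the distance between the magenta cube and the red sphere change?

+1.1

Before: roughly 6.8 units apart; after: 7.9. That's 1.1 units further apart.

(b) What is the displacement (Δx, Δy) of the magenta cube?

(0.8, -2.4)

The magenta cube was at about (8.3, 5.4) and moved to about (9.1, 3.0).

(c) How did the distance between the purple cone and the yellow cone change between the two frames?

-2.3

Before: roughly 6.9 units apart; after: 4.6. That's 2.3 units closer together.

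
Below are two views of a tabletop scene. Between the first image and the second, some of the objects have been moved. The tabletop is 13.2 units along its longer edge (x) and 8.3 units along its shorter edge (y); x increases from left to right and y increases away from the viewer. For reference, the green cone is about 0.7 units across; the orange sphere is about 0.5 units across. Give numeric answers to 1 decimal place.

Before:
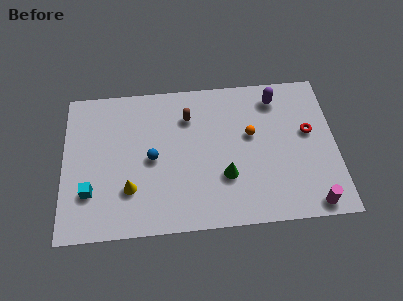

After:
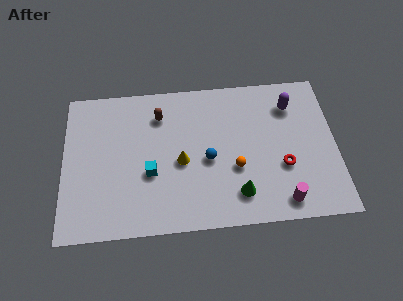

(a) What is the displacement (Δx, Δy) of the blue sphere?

(2.7, -0.3)

From the two frames, the blue sphere sits at roughly (4.3, 4.0) before and (7.0, 3.7) after.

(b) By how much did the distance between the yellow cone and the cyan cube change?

-0.3

The distance was about 1.9 in the first image and 1.6 in the second, so they moved 0.3 units closer together.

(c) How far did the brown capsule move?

1.4

From (6.1, 6.2) to (4.7, 6.4), the brown capsule covered √(1.4² + 0.2²) ≈ 1.4 units.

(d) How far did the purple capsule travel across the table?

0.9

From (10.4, 6.9) to (11.1, 6.4), the purple capsule covered √(0.7² + 0.5²) ≈ 0.9 units.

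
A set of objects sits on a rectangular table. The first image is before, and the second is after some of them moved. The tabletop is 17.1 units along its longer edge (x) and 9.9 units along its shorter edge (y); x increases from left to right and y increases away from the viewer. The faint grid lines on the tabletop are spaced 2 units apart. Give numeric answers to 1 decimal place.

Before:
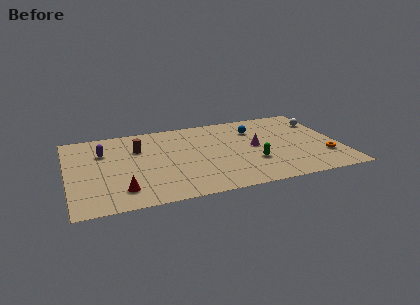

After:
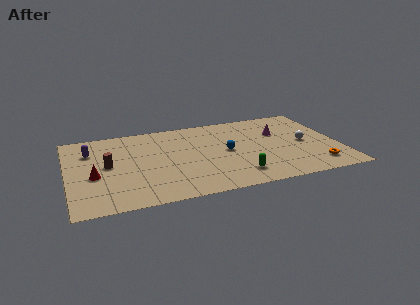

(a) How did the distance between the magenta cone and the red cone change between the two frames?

+3.0

They were about 9.1 units apart before and 12.1 after — 3.0 units further apart.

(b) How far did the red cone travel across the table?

2.6

From (3.2, 2.0) to (1.6, 4.1), the red cone covered √(1.6² + 2.1²) ≈ 2.6 units.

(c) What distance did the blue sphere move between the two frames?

3.0

From (12.0, 7.3) to (10.0, 5.0), the blue sphere covered √(2.0² + 2.3²) ≈ 3.0 units.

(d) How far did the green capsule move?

1.7

The green capsule was near (11.5, 3.2) before and (10.4, 1.9) after, so it travelled √(1.1² + 1.3²) ≈ 1.7 units.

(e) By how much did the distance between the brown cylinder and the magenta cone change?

+3.6

Before: roughly 7.5 units apart; after: 11.1. That's 3.6 units further apart.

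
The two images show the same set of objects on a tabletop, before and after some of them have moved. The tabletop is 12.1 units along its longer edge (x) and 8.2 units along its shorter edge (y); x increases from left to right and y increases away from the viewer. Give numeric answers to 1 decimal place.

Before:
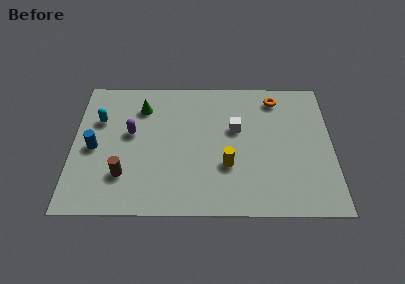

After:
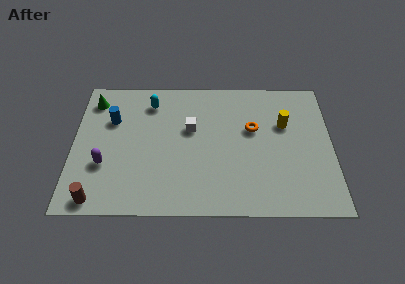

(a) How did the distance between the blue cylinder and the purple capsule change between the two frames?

+0.8

Before: roughly 1.9 units apart; after: 2.7. That's 0.8 units further apart.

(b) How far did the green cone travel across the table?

2.3

From (3.2, 6.3) to (0.9, 6.7), the green cone covered √(2.3² + 0.4²) ≈ 2.3 units.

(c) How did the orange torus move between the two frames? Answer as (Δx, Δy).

(-1.1, -1.9)

From the two frames, the orange torus sits at roughly (9.5, 6.9) before and (8.4, 5.0) after.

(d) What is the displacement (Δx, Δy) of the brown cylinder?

(-1.2, -1.4)

The brown cylinder was at about (2.4, 2.2) and moved to about (1.2, 0.8).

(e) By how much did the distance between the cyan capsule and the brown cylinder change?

+2.8

Before: roughly 3.5 units apart; after: 6.3. That's 2.8 units further apart.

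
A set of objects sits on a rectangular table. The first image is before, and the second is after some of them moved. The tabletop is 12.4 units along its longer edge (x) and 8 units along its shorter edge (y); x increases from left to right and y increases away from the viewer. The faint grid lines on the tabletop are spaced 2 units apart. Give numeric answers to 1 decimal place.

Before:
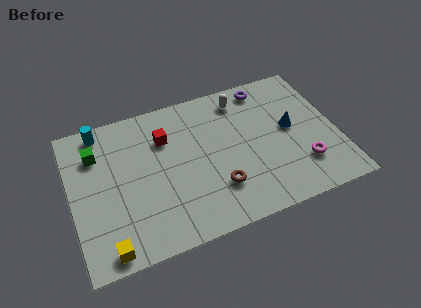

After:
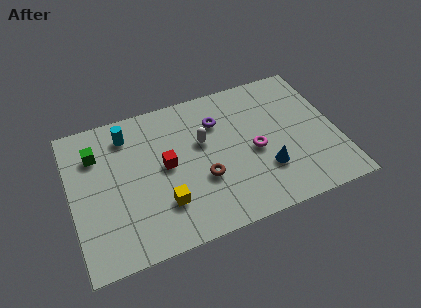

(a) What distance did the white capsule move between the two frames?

2.7

The white capsule was near (8.2, 6.7) before and (6.2, 4.9) after, so it travelled √(2.0² + 1.8²) ≈ 2.7 units.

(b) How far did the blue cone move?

2.4

From (10.3, 4.3) to (8.9, 2.4), the blue cone covered √(1.4² + 1.9²) ≈ 2.4 units.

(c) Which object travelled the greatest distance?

the yellow cube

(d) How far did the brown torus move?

0.9

The brown torus moved from about (6.6, 2.2) to (6.0, 2.9), a distance of √(0.6² + 0.7²) ≈ 0.9.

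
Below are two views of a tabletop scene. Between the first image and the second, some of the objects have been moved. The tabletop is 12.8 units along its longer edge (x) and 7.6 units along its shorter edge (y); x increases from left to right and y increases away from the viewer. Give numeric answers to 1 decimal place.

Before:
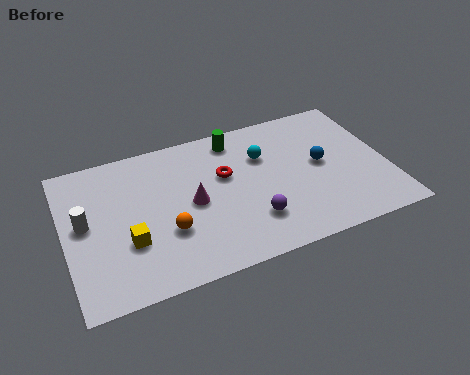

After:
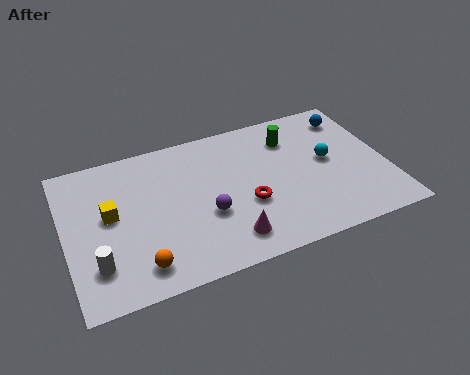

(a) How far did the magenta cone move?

2.6

The magenta cone was near (5.0, 3.7) before and (6.2, 1.4) after, so it travelled √(1.2² + 2.3²) ≈ 2.6 units.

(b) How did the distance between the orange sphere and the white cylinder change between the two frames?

-1.7

The distance was about 3.4 in the first image and 1.7 in the second, so they moved 1.7 units closer together.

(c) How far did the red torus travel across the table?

1.9

The red torus was near (6.4, 4.7) before and (7.1, 2.9) after, so it travelled √(0.7² + 1.8²) ≈ 1.9 units.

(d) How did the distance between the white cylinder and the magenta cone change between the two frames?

+0.9

Before: roughly 4.2 units apart; after: 5.1. That's 0.9 units further apart.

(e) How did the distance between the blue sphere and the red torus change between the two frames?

+1.8

Before: roughly 3.9 units apart; after: 5.7. That's 1.8 units further apart.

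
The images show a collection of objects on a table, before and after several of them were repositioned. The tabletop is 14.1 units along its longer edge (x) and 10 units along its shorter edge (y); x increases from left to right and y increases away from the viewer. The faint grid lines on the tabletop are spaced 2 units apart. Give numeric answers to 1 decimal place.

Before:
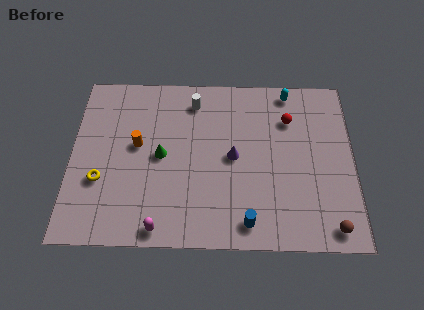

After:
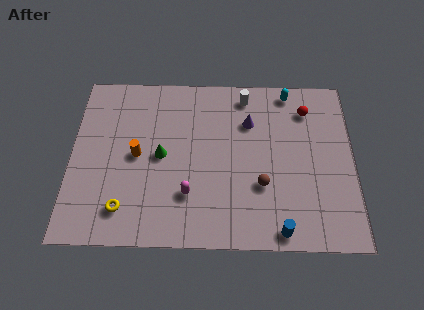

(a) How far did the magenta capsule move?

2.4

The magenta capsule moved from about (4.5, 0.9) to (5.9, 2.8), a distance of √(1.4² + 1.9²) ≈ 2.4.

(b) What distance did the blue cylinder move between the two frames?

1.6

The blue cylinder moved from about (8.8, 1.3) to (10.4, 0.9), a distance of √(1.6² + 0.4²) ≈ 1.6.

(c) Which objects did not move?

the green cone and the cyan capsule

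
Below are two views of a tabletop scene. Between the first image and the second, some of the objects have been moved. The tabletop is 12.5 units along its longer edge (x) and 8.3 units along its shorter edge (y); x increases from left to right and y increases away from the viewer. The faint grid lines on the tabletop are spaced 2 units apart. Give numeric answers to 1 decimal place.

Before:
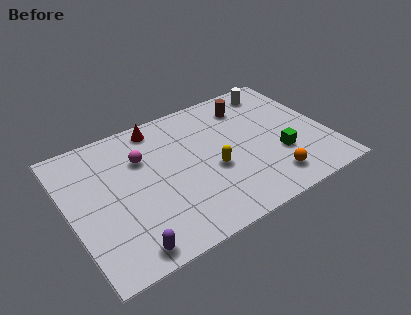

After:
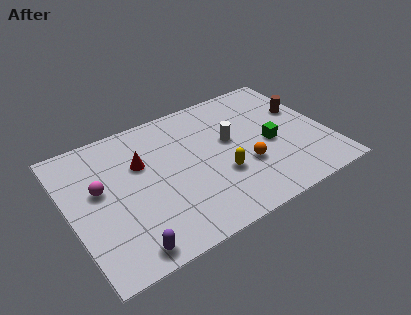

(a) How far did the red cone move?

2.2

From (4.7, 7.3) to (3.6, 5.4), the red cone covered √(1.1² + 1.9²) ≈ 2.2 units.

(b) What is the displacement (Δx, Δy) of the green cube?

(-0.3, 0.9)

The green cube was at about (10.0, 2.8) and moved to about (9.7, 3.7).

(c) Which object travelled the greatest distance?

the white cylinder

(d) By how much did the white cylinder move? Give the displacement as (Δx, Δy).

(-2.7, -2.3)

From the two frames, the white cylinder sits at roughly (10.6, 7.1) before and (7.9, 4.8) after.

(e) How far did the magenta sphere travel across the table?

2.4

The magenta sphere was near (3.7, 5.7) before and (1.5, 4.8) after, so it travelled √(2.2² + 0.9²) ≈ 2.4 units.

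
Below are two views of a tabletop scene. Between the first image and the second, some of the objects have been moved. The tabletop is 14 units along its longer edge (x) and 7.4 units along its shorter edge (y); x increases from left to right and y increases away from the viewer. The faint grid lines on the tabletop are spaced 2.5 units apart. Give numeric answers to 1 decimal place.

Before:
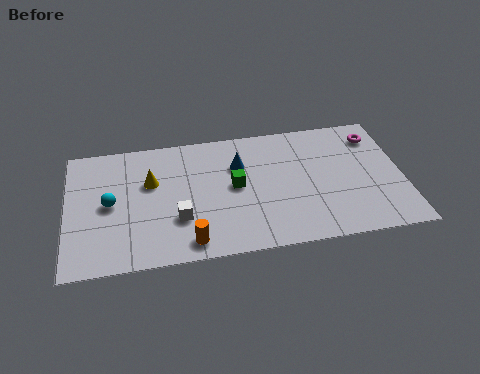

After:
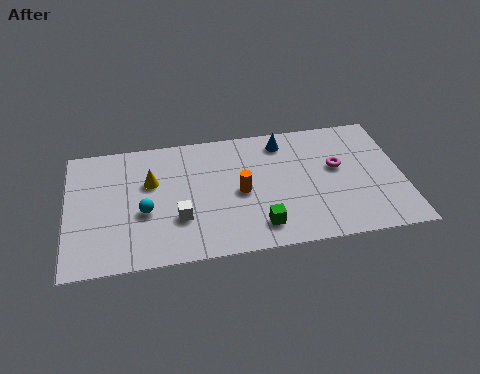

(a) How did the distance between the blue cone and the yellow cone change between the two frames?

+2.1

The distance was about 3.7 in the first image and 5.8 in the second, so they moved 2.1 units further apart.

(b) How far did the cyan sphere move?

1.6

The cyan sphere was near (1.8, 3.7) before and (3.2, 3.0) after, so it travelled √(1.4² + 0.7²) ≈ 1.6 units.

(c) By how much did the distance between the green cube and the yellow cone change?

+1.9

Before: roughly 3.6 units apart; after: 5.5. That's 1.9 units further apart.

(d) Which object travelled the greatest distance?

the orange cylinder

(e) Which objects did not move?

the yellow cone and the white cube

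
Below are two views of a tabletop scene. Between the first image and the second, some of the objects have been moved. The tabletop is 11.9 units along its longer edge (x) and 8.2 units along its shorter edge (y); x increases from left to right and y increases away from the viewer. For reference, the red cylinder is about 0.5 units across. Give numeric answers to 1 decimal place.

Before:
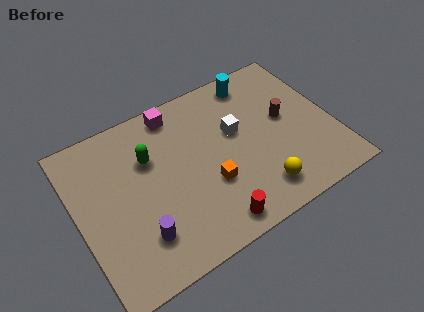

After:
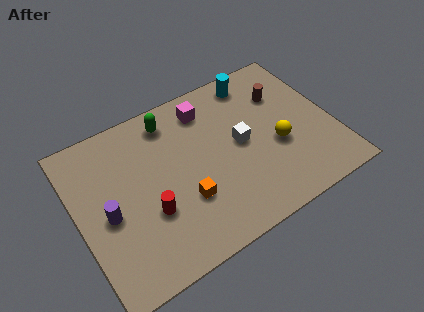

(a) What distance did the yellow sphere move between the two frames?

2.2

The yellow sphere was near (8.0, 1.5) before and (9.2, 3.3) after, so it travelled √(1.2² + 1.8²) ≈ 2.2 units.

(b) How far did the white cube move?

0.7

The white cube moved from about (7.5, 4.9) to (7.6, 4.2), a distance of √(0.1² + 0.7²) ≈ 0.7.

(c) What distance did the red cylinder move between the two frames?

3.2

The red cylinder was near (5.7, 1.0) before and (3.1, 2.9) after, so it travelled √(2.6² + 1.9²) ≈ 3.2 units.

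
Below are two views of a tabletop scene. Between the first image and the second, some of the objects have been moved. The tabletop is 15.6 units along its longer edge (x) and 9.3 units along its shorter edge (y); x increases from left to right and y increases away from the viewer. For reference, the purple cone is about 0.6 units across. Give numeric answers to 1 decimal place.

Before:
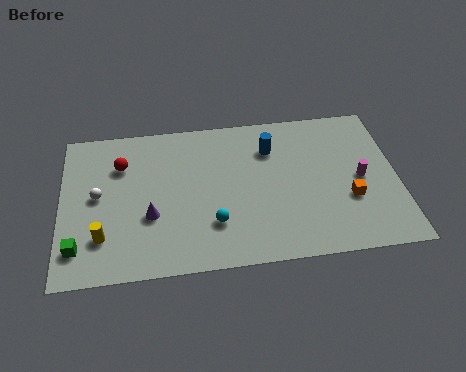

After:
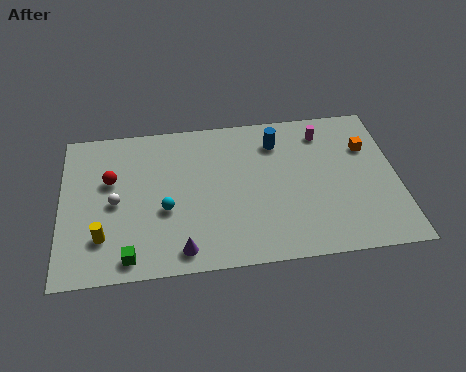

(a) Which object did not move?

the yellow cylinder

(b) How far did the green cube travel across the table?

2.4

From (0.8, 1.9) to (3.1, 1.1), the green cube covered √(2.3² + 0.8²) ≈ 2.4 units.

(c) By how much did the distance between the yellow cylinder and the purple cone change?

+1.4

The distance was about 2.4 in the first image and 3.8 in the second, so they moved 1.4 units further apart.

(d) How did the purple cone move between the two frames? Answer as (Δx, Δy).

(1.4, -2.2)

The purple cone was at about (4.1, 3.4) and moved to about (5.5, 1.2).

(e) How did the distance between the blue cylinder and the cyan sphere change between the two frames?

+1.3

They were about 5.1 units apart before and 6.4 after — 1.3 units further apart.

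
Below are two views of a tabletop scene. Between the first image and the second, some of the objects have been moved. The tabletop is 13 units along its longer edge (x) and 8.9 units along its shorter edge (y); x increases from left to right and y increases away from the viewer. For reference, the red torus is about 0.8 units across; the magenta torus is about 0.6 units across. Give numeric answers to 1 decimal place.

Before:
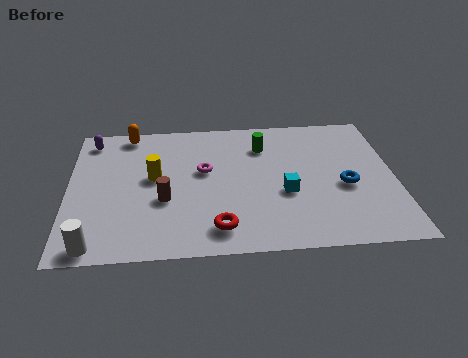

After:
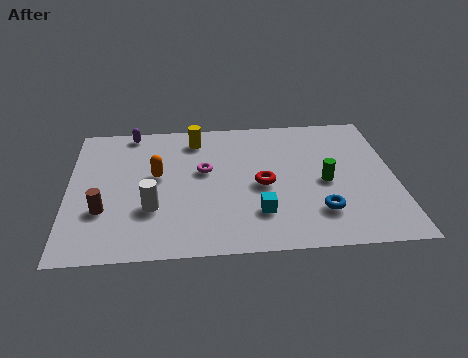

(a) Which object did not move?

the magenta torus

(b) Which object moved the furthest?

the green cylinder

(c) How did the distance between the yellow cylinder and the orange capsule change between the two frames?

-0.4

They were about 3.3 units apart before and 2.9 after — 0.4 units closer together.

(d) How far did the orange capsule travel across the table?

3.2

From (2.4, 8.0) to (3.5, 5.0), the orange capsule covered √(1.1² + 3.0²) ≈ 3.2 units.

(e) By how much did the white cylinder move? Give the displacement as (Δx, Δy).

(2.2, 2.1)

The white cylinder was at about (1.1, 0.8) and moved to about (3.3, 2.9).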